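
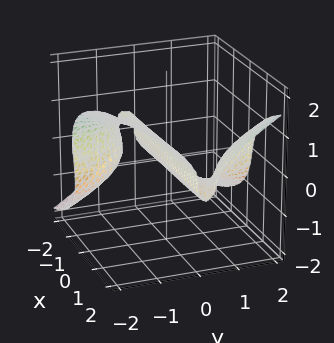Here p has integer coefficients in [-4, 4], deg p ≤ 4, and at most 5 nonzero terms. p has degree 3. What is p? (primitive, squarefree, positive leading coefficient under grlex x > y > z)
2*x*y^2 - 3*z^3 - y*z - 2*y

1. Degree: a generic line meets the surface in up to 3 points, so deg p = 3.
2. Against the integer gridlines: every point of the x-axis in the box is on the surface; it crosses the z-axis at the gridline z = 0; it meets the y-axis at y = 0 (among the integer gridlines).
3. Together with the visible shape, these determine p as stated.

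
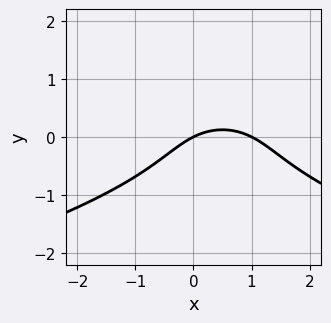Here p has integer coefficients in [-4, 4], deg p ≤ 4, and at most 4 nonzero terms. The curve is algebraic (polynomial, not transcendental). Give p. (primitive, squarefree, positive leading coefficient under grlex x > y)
The degree is 3 — the shape is more complex than any degree-2 curve.
From the visible intercepts: it meets the y-axis at y = 0 (among the integer gridlines); among the integer gridlines, it crosses the x-axis at x ∈ {0, 1}.
These observations pin down the coefficients.

2*y^3 + x^2 - x + 2*y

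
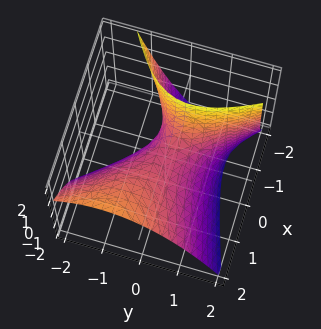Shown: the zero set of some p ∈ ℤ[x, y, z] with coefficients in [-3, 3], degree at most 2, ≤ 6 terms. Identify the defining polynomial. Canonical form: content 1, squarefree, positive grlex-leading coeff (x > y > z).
First, the degree is 2 — no degree-1 surface has this shape.
Next, reading off the gridlines: it meets the z-axis at z = 0 (among the integer gridlines); it crosses the y-axis at the gridline y = 0.
Finally, fitting integer coefficients to these (and the overall shape) gives p.

x^2 - 2*x*y - 2*x*z - 2*y^2 - 2*z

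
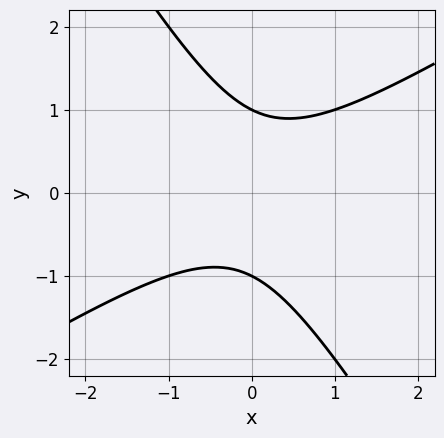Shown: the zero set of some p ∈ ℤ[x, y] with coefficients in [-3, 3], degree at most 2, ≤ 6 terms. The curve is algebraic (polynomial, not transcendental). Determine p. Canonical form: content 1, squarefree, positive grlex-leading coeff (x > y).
First, deg p = 2. The shape is more complex than any degree-1 curve.
Next, from the axis intercepts and sections: among the integer gridlines, it crosses the y-axis at y ∈ {-1, 1}; it misses every integer gridline on the x-axis.
Finally, solving for integer coefficients yields p as stated.

x^2 - x*y - y^2 + 1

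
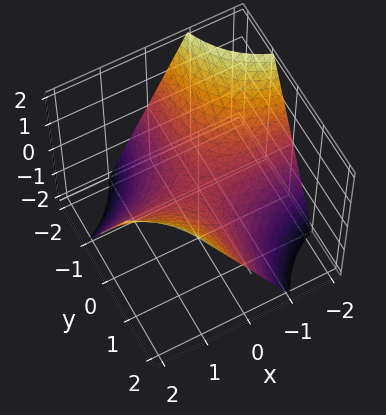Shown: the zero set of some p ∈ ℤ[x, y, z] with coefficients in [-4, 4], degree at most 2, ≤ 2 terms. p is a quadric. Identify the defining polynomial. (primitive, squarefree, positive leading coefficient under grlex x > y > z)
x*y - z

First, degree: a saddle surface; a quadric, so deg p = 2.
Then, from the axis intercepts and sections: every point of the x-axis in the box is on the surface; it meets the z-axis at z = 0 (among the integer gridlines); the visible y-axis segment lies entirely on the surface.
Finally, putting this together gives p.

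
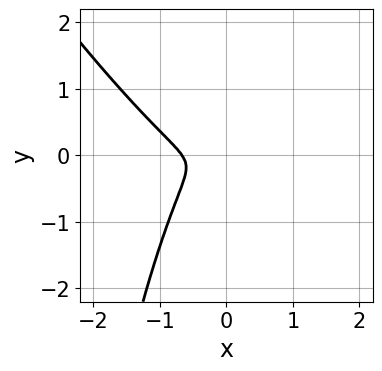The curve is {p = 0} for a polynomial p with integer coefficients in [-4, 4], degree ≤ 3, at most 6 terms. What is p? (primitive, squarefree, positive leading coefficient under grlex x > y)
deg p = 3. A generic line meets the curve in up to 3 points.
Matching integer coefficients to the picture gives p.

3*x^3 + 2*x^2*y + 2*x^2 + 2*y^2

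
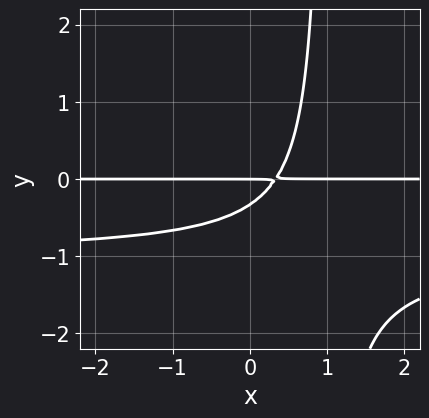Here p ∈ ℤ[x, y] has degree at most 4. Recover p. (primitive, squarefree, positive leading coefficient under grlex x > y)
3*x*y^2 + 3*x*y - 3*y^2 - y

1. The degree is 3 — the shape is more complex than any degree-2 curve.
2. Against the integer gridlines: every point of the x-axis in the box is on the curve; one y-axis crossing is at y = 0.
3. Matching integer coefficients to the picture gives p.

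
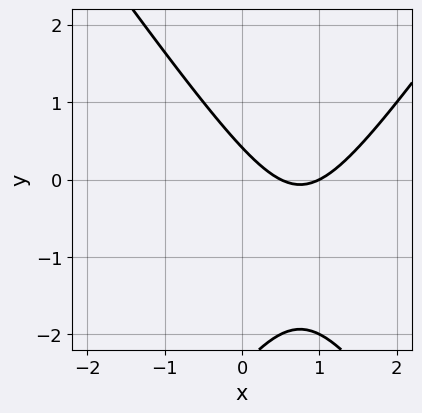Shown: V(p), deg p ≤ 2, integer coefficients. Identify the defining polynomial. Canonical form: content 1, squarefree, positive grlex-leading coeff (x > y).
2*x^2 - y^2 - 3*x - 2*y + 1

Degree: the shape is more complex than any degree-1 curve, so deg p = 2.
From the visible intercepts: it crosses the x-axis at the gridline x = 1.
Putting this together gives p.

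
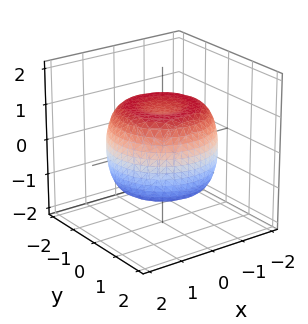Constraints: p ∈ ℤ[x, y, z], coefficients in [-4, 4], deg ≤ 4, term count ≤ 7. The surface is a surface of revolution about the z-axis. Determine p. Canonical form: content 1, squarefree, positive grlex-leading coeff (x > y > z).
1. Degree: a generic line meets the surface in up to 4 points, so deg p = 4.
2. Symmetry: the z-axis is an axis of rotation, so x and y enter only as x² + y².
3. Reading off the gridlines: a circular section at z = 1 has radius between 1 and 2; the z-axis gridline crossings are at z ∈ {-1, 1}.
4. Putting this together gives p.

2*x^4 + 4*x^2*y^2 + 2*y^4 - 3*x^2 - 3*y^2 + 3*z^2 - 3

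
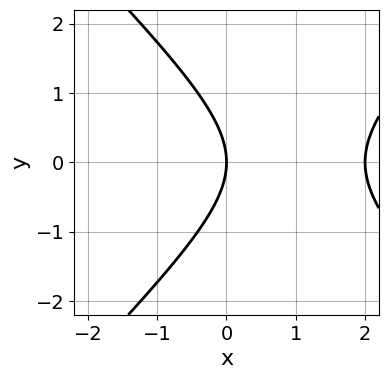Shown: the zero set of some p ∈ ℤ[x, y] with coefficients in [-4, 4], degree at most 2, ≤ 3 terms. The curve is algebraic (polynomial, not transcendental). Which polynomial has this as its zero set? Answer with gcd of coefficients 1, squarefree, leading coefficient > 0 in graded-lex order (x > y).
(a) The degree is 2 — the shape is more complex than any degree-1 curve.
(b) Symmetries: mirror symmetry y ↦ −y ⇒ only even powers of y.
(c) Against the integer gridlines: one y-axis crossing is at y = 0; the x-axis gridline crossings are at x ∈ {0, 2}.
(d) The integer polynomial consistent with all of this is the stated p.

x^2 - y^2 - 2*x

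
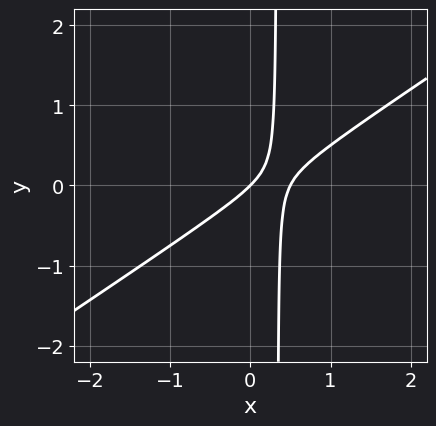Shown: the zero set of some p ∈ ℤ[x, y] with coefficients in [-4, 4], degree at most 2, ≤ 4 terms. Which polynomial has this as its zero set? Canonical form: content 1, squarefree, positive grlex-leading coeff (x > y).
1. Degree: a generic line meets the curve in up to 2 points, so deg p = 2.
2. Against the integer gridlines: it crosses the x-axis at the gridline x = 0; it meets the y-axis at y = 0 (among the integer gridlines).
3. These observations pin down the coefficients.

2*x^2 - 3*x*y - x + y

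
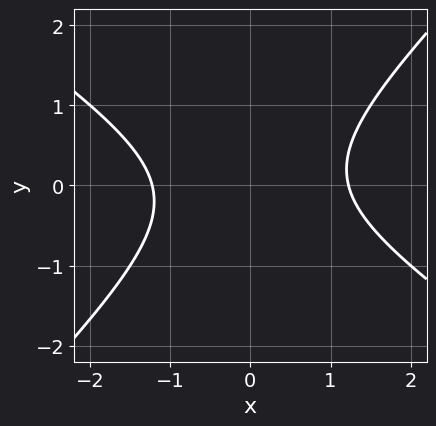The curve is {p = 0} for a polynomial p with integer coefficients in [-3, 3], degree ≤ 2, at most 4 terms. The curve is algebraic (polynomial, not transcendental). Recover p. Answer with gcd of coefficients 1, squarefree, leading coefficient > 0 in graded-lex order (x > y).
2*x^2 + x*y - 3*y^2 - 3

First, deg p = 2. No degree-1 curve has this shape.
Next, reading off the gridlines: it misses every integer gridline on the y-axis.
Finally, matching integer coefficients to the picture gives p.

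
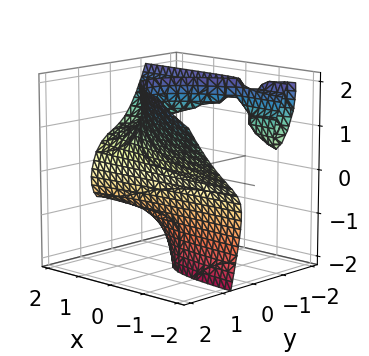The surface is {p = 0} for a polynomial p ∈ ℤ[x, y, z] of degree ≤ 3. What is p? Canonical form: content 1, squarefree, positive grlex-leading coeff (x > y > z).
1. The degree is 3 — no degree-2 surface has this shape.
2. Against the integer gridlines: no x-intercept at any integer in the box; the surface avoids every integer z-axis point in the box.
3. The integer polynomial consistent with all of this is the stated p.

2*x*y*z + x*z^2 + 3*y^3 - 2*y*z - 1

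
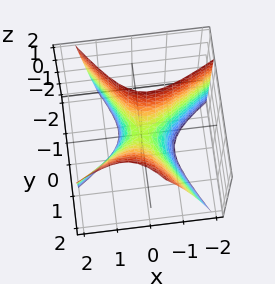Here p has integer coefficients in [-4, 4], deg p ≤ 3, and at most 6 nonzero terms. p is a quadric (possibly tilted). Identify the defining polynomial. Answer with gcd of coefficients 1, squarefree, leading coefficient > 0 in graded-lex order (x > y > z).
First, the degree is 2 — a generic line meets the surface in up to 2 points.
Next, from the visible intercepts: it meets the y-axis at y = 0 (among the integer gridlines); one z-axis crossing is at z = 0; it crosses the x-axis at the gridline x = 0.
Finally, the integer polynomial consistent with all of this is the stated p.

2*x^2 - 2*x*y - 2*y^2 + y*z + z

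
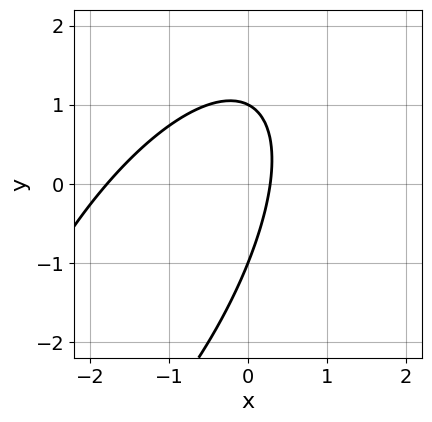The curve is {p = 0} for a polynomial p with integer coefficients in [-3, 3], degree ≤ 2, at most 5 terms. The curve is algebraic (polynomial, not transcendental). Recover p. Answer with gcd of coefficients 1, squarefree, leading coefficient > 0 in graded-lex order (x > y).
Degree: no degree-1 curve has this shape, so deg p = 2.
Checking where it meets the axes: among the integer gridlines, it crosses the y-axis at y ∈ {-1, 1}.
Solving for integer coefficients yields p as stated.

2*x^2 - 2*x*y + y^2 + 3*x - 1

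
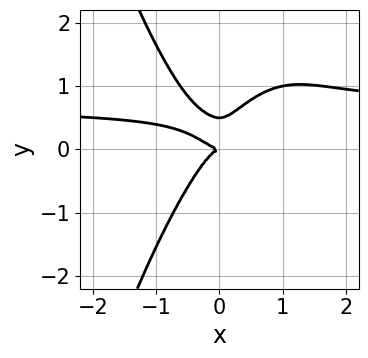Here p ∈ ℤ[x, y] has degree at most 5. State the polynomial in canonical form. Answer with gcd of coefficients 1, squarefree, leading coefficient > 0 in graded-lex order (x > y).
3*x^3*y - 2*x^3 - 2*x^2*y + 2*y^3 - y^2

First, deg p = 4. The shape is more complex than any degree-3 curve.
Then, checking where it meets the axes: it meets the x-axis at x = 0 (among the integer gridlines); it crosses the y-axis at the gridline y = 0.
Finally, solving for integer coefficients yields p as stated.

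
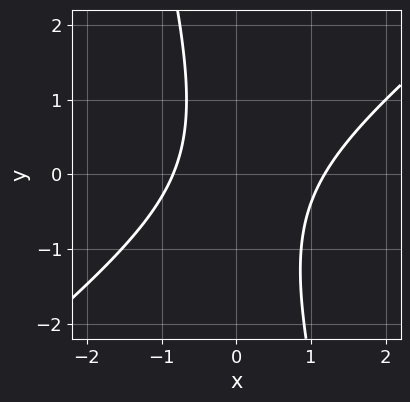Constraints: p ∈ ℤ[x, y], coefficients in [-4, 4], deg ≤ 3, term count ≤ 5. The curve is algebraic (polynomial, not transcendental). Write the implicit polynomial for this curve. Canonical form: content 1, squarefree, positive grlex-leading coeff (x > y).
3*x^2 - 3*x*y - y^2 - x - 3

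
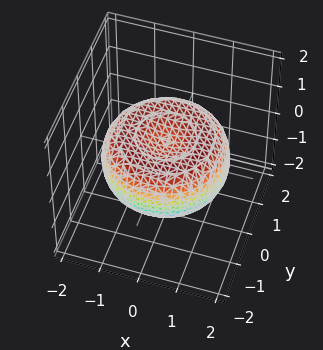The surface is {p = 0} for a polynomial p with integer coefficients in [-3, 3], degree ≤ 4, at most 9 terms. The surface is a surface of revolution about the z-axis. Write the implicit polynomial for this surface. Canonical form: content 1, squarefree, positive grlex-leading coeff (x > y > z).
x^4 + 2*x^2*y^2 + y^4 - 2*x^2 - 2*y^2 + 3*z^2 - 1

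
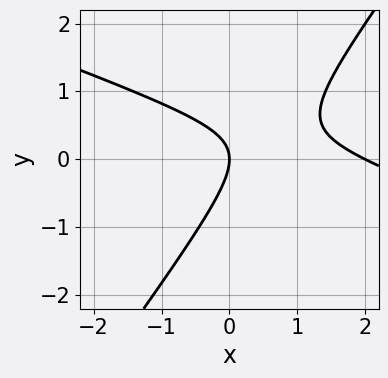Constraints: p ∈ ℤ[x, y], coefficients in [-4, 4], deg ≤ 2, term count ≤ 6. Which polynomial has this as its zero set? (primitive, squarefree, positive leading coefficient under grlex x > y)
1. The degree is 2 — no degree-1 curve has this shape.
2. Observable constraints: the x-axis gridline crossings are at x ∈ {0, 2}; it meets the y-axis at y = 0 (among the integer gridlines).
3. Solving for integer coefficients yields p as stated.

x^2 + 2*x*y - 2*y^2 - 2*x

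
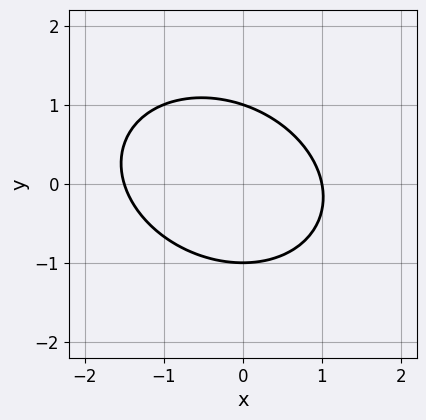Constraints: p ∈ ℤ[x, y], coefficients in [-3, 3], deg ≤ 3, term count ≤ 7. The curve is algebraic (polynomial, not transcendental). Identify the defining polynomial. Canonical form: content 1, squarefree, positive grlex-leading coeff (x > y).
2*x^2 + x*y + 3*y^2 + x - 3

The degree is 2 — a generic line meets the curve in up to 2 points.
Observable constraints: among the integer gridlines, it crosses the y-axis at y ∈ {-1, 1}; it crosses the x-axis at the gridline x = 1.
These observations pin down the coefficients.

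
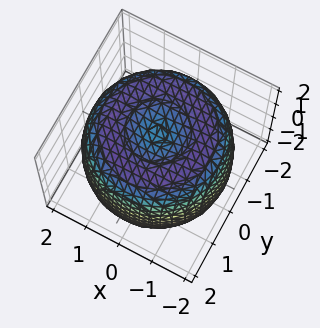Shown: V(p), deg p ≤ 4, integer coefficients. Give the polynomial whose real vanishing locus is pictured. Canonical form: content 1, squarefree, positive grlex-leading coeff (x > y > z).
x^4 + 2*x^2*y^2 + y^4 - 3*x^2 - 3*y^2 + 2*z^2 - 3

The degree is 4 — the shape is more complex than any degree-3 surface.
Symmetries: every cross-section ⟂ z is a circle, so x, y appear only via x² + y².
From the visible intercepts: a circular section at z = -1 has radius between 1 and 2.
These observations pin down the coefficients.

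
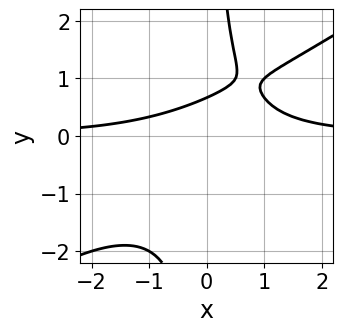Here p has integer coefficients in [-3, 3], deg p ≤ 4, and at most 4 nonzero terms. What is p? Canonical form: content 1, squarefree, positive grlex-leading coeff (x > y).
2*x^2*y - 3*x*y^2 + 3*y - 2

1. deg p = 3. No degree-2 curve has this shape.
2. Reading off the gridlines: no x-intercept at any integer in the box.
3. Putting this together gives p.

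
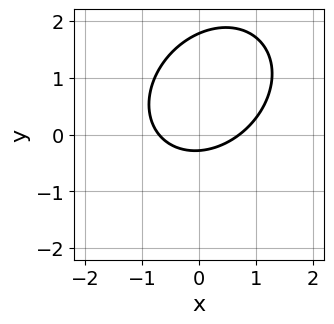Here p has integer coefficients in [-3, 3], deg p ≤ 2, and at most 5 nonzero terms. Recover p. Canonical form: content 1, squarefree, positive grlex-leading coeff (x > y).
(a) The degree is 2 — a generic line meets the curve in up to 2 points.
(b) The integer polynomial consistent with all of this is the stated p.

2*x^2 - x*y + 2*y^2 - 3*y - 1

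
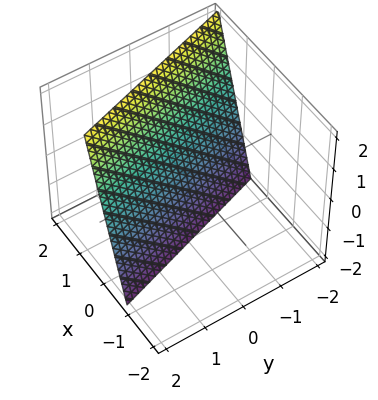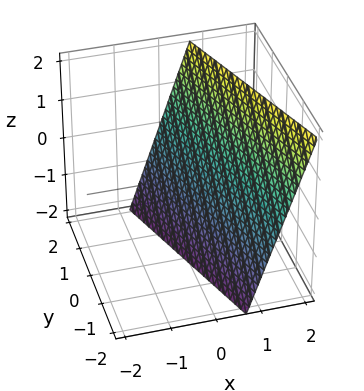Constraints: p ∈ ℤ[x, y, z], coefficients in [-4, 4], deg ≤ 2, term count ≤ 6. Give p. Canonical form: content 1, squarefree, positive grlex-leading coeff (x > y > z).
3*x + y - z - 2

Degree: the surface is flat (a plane), so deg p = 1.
Against the integer gridlines: it meets the y-axis at y = 2 (among the integer gridlines); one z-axis crossing is at z = -2.
Matching integer coefficients to the picture gives p.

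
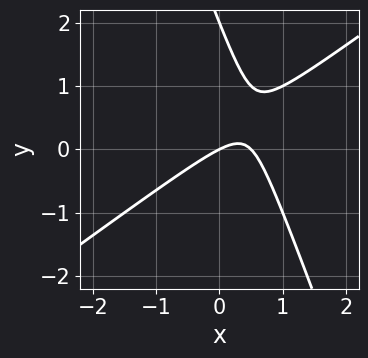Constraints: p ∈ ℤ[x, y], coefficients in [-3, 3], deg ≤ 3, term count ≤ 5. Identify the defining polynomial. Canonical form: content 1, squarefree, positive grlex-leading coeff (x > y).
2*x^2 - 2*x*y - y^2 - x + 2*y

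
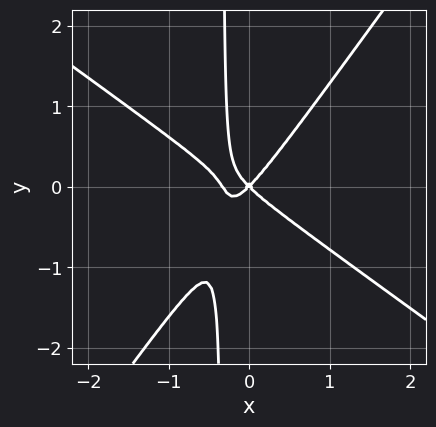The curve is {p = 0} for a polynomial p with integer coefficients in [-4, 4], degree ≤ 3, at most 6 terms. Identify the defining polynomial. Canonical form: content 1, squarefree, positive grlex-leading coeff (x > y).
3*x^3 + 2*x^2*y - 3*x*y^2 + x^2 - y^2

The degree is 3 — no degree-2 curve has this shape.
From the axis intercepts and sections: it meets the x-axis at x = 0 (among the integer gridlines); it crosses the y-axis at the gridline y = 0.
Solving for integer coefficients yields p as stated.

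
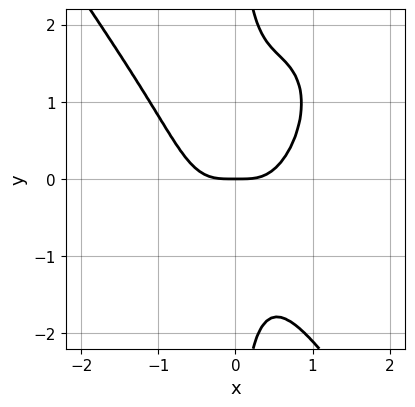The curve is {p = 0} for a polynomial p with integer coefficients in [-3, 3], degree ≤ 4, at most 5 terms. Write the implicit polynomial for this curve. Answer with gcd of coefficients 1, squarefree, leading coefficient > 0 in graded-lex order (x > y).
3*x^4 + x*y^3 - 2*x^2*y - y

First, the degree is 4 — a generic line meets the curve in up to 4 points.
Then, against the integer gridlines: it crosses the y-axis at the gridline y = 0; it meets the x-axis at x = 0 (among the integer gridlines).
Finally, these observations pin down the coefficients.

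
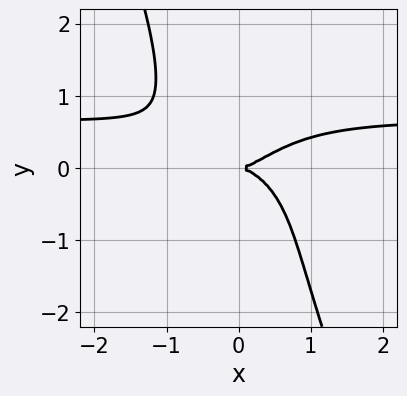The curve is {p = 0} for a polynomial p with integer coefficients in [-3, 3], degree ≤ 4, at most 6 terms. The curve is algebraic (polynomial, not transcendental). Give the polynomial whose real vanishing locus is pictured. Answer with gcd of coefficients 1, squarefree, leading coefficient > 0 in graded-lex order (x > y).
Degree: a generic line meets the curve in up to 4 points, so deg p = 4.
Observable constraints: it meets the y-axis at y = 0 (among the integer gridlines); it crosses the x-axis at the gridline x = 0.
Matching integer coefficients to the picture gives p.

3*x^3*y + 2*x*y^3 + y^4 - 2*x^3 + 3*y^2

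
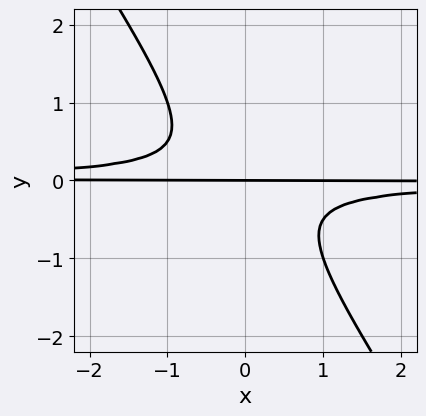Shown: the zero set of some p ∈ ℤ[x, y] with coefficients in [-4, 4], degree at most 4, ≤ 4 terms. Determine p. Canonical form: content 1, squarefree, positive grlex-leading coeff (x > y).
(a) Degree: the shape is more complex than any degree-2 curve, so deg p = 3.
(b) From the visible intercepts: it meets the y-axis at y = 0 (among the integer gridlines); every point of the x-axis in the box is on the curve.
(c) Matching integer coefficients to the picture gives p.

3*x*y^2 + 2*y^3 + y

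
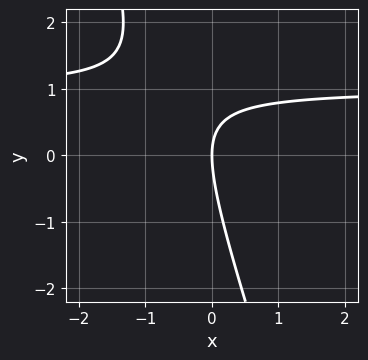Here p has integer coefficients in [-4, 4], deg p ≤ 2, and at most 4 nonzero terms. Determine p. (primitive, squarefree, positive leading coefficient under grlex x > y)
1. The degree is 2 — a generic line meets the curve in up to 2 points.
2. Against the integer gridlines: one y-axis crossing is at y = 0; one x-axis crossing is at x = 0.
3. These observations pin down the coefficients.

3*x*y + y^2 - 3*x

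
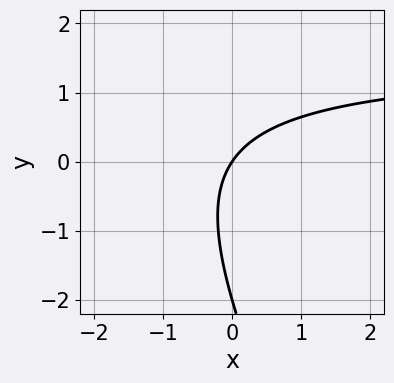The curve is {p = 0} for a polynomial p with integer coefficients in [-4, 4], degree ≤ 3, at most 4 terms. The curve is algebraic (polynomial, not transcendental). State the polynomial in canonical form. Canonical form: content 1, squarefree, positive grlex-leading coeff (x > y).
2*x*y + y^2 - 3*x + 2*y

1. deg p = 2. The shape is more complex than any degree-1 curve.
2. From the visible intercepts: it crosses the x-axis at the gridline x = 0; among the integer gridlines, it crosses the y-axis at y ∈ {-2, 0}.
3. Matching integer coefficients to the picture gives p.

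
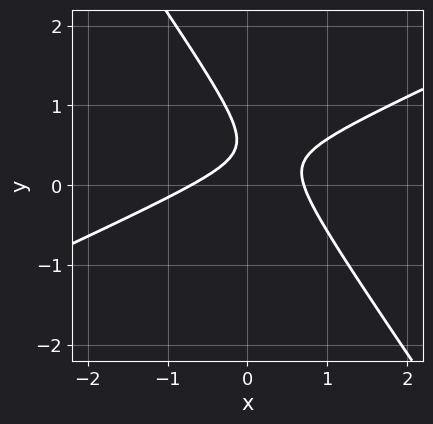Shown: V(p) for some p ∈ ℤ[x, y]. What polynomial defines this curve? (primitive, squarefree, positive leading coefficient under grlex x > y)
2*x^2 - 3*x*y - 3*y^2 + 3*y - 1

1. The degree is 2 — the shape is more complex than any degree-1 curve.
2. Against the integer gridlines: no y-intercept at any integer in the box.
3. Matching integer coefficients to the picture gives p.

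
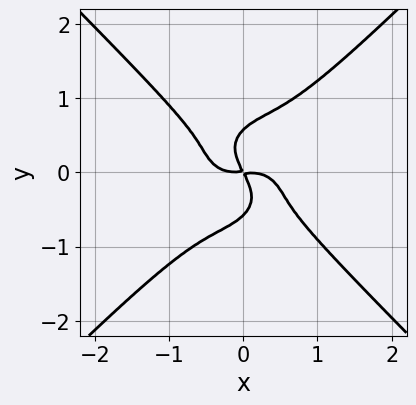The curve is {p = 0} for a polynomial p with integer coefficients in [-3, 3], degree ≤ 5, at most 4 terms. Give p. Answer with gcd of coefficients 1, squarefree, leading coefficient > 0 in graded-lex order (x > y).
3*x^4 - 3*y^4 + 2*x*y + y^2

First, degree: no degree-3 curve has this shape, so deg p = 4.
Finally, putting this together gives p.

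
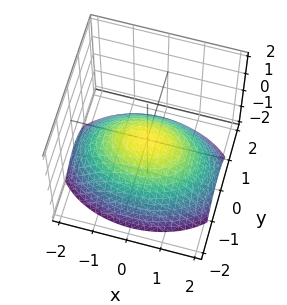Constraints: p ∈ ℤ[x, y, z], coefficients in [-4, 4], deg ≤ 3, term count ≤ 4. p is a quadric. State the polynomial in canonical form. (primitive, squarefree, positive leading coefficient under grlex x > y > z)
x^2 + 2*y^2 + 3*z

First, deg p = 2. A single bowl opening along one axis; a quadric.
Next, symmetries: mirror symmetry y ↦ −y ⇒ only even powers of y; mirror symmetry x ↦ −x ⇒ only even powers of x.
Then, against the integer gridlines: one x-axis crossing is at x = 0; it meets the y-axis at y = 0 (among the integer gridlines); it crosses the z-axis at the gridline z = 0.
Finally, assembling these constraints gives the stated polynomial.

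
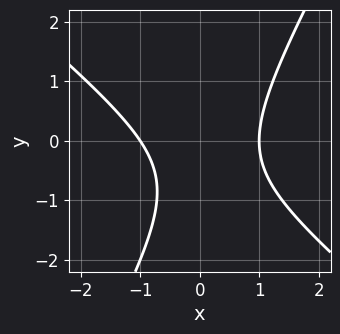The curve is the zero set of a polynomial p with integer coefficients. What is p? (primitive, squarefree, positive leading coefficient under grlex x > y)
deg p = 2.
Observable constraints: no y-intercept at any integer in the box; the x-axis gridline crossings are at x ∈ {-1, 1}.
Fitting integer coefficients to these (and the overall shape) gives p.

3*x^2 + 2*x*y - 2*y^2 - 2*y - 3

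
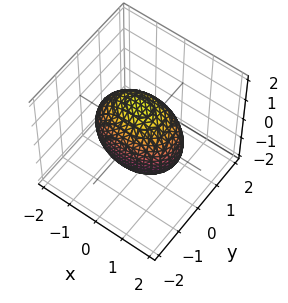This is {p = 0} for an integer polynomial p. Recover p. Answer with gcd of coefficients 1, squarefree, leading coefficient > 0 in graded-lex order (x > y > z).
x^2 + 2*y^2 + z^2 - 2

(a) The degree is 2 — bounded and convex; a quadric.
(b) Symmetries: it's symmetric under y → −y, forcing even powers of y; it's symmetric under x → −x, forcing even powers of x; it's symmetric under z → −z, forcing even powers of z.
(c) Observable constraints: among the integer gridlines, it crosses the y-axis at y ∈ {-1, 1}.
(d) The integer polynomial consistent with all of this is the stated p.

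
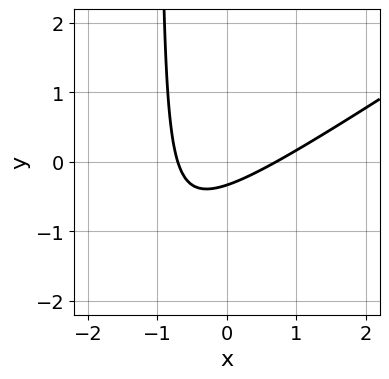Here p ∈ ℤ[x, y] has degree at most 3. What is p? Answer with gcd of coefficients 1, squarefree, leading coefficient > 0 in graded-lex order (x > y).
2*x^2 - 3*x*y - 3*y - 1

1. The degree is 2 — the shape is more complex than any degree-1 curve.
2. Matching integer coefficients to the picture gives p.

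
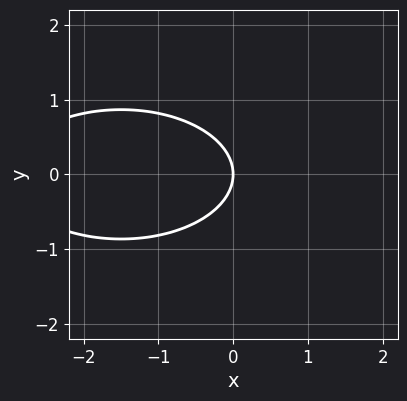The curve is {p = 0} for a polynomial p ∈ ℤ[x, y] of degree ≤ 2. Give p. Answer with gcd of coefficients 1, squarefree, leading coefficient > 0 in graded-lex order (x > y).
x^2 + 3*y^2 + 3*x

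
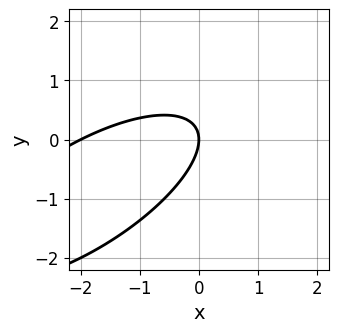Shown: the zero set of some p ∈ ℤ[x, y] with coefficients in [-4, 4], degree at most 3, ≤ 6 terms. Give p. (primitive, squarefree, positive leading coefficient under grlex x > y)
x^2 - 2*x*y + 2*y^2 + 2*x

First, deg p = 2. No degree-1 curve has this shape.
Next, reading off the gridlines: it crosses the y-axis at the gridline y = 0; among the integer gridlines, it crosses the x-axis at x ∈ {-2, 0}.
Finally, the integer polynomial consistent with all of this is the stated p.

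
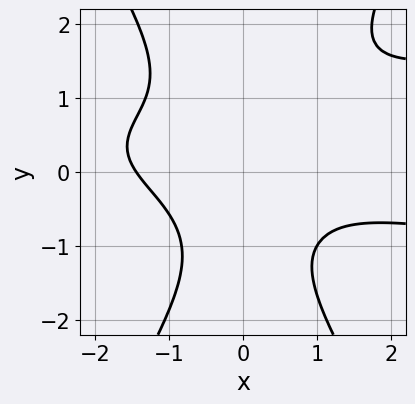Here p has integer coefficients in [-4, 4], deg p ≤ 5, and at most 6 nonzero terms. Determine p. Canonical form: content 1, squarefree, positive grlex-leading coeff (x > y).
(a) deg p = 4. The shape is more complex than any degree-3 curve.
(b) Reading off the gridlines: no y-intercept at any integer in the box.
(c) Putting this together gives p.

3*x^2*y^2 - y^4 - x^3 - 2*x^2*y - 3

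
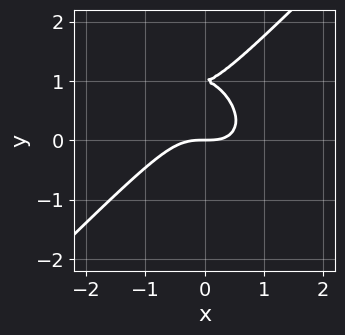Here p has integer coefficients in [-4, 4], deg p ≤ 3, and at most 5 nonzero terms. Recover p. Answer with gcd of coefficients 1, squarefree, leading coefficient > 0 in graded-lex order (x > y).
x^3 - y^3 + 2*y^2 - y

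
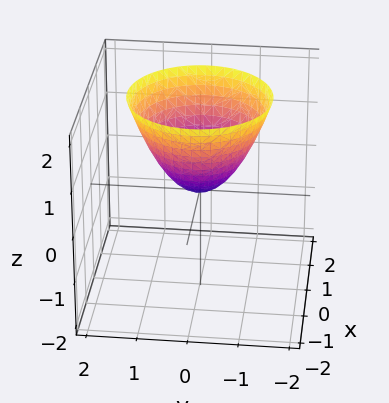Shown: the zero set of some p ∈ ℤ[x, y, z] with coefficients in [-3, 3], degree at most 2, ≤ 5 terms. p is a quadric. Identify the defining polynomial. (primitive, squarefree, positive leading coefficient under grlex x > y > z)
1. The degree is 2 — a single bowl opening along one axis; a quadric.
2. Symmetry: the z-axis is an axis of rotation, so x and y enter only as x² + y².
3. From the visible intercepts: a circular section at z = 1 has radius exactly 1; it meets the z-axis at z = 0 (among the integer gridlines).
4. Assembling these constraints gives the stated polynomial.

x^2 + y^2 - z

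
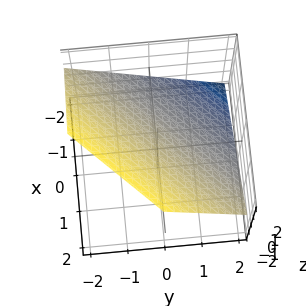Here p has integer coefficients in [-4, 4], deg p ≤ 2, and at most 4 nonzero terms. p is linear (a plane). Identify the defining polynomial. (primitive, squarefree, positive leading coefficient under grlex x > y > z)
First, deg p = 1. Every cross-section is a straight line — this is a plane.
Then, from the visible intercepts: it crosses the y-axis at the gridline y = 1; one x-axis crossing is at x = -1.
Finally, together with the visible shape, these determine p as stated.

2*x - 2*y - 3*z + 2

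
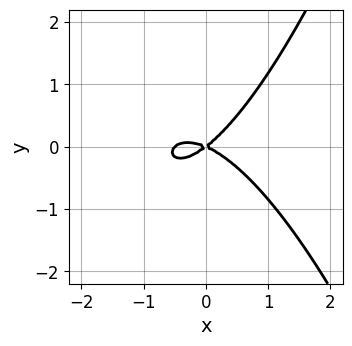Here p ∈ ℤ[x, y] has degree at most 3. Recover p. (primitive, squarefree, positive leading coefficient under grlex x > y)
2*x^3 + x^2 + x*y - 3*y^2

(a) deg p = 3. No degree-2 curve has this shape.
(b) From the axis intercepts and sections: it meets the x-axis at x = 0 (among the integer gridlines); one y-axis crossing is at y = 0.
(c) Assembling these constraints gives the stated polynomial.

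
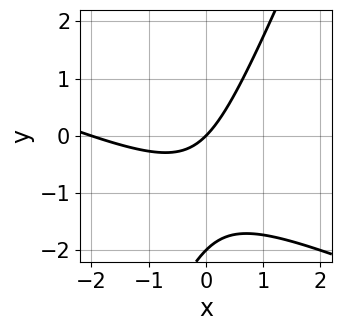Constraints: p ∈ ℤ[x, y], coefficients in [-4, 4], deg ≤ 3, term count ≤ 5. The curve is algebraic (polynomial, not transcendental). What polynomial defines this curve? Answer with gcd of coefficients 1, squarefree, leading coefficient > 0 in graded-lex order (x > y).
x^2 + 2*x*y - y^2 + 2*x - 2*y

deg p = 2. The shape is more complex than any degree-1 curve.
Checking where it meets the axes: among the integer gridlines, it crosses the y-axis at y ∈ {-2, 0}; among the integer gridlines, it crosses the x-axis at x ∈ {-2, 0}.
Together with the visible shape, these determine p as stated.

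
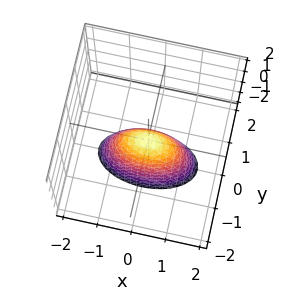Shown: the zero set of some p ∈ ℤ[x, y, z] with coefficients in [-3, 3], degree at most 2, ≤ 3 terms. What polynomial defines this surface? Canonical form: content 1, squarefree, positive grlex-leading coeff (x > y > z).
x^2 + 3*y^2 + z

(a) Degree: a paraboloid; a quadric, so deg p = 2.
(b) Symmetries: mirror symmetry x ↦ −x ⇒ only even powers of x; the y ↦ −y reflection is a symmetry, so y appears only in even powers.
(c) Observable constraints: one z-axis crossing is at z = 0; one y-axis crossing is at y = 0.
(d) Assembling these constraints gives the stated polynomial.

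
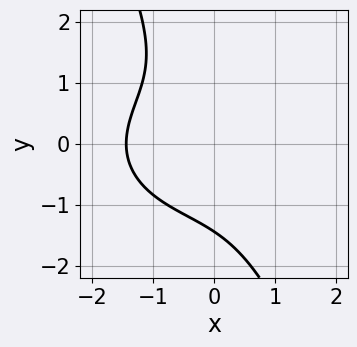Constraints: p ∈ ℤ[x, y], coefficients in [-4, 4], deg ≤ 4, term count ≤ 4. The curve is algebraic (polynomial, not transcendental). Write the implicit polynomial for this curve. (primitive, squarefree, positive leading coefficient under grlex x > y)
x^3 + 2*x*y^2 + y^3 + 3

The degree is 3 — the shape is more complex than any degree-2 curve.
Solving for integer coefficients yields p as stated.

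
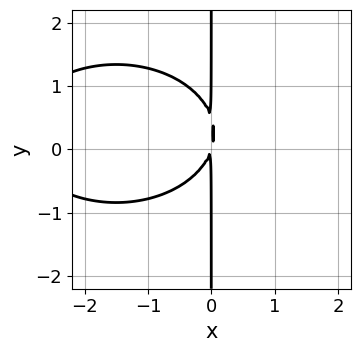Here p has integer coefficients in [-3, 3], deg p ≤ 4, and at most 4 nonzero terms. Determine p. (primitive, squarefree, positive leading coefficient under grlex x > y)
x^3 + 2*x*y^2 + 3*x^2 - x*y

1. The degree is 3 — the shape is more complex than any degree-2 curve.
2. Against the integer gridlines: every point of the y-axis in the box is on the curve.
3. Together with the visible shape, these determine p as stated.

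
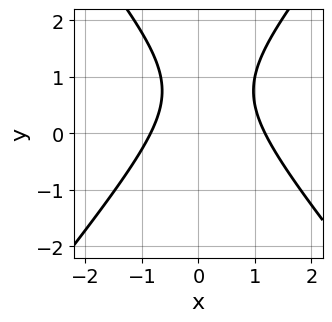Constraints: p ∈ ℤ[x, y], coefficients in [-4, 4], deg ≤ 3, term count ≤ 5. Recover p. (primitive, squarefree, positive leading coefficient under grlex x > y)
Degree: no degree-1 curve has this shape, so deg p = 2.
Reading off the gridlines: it misses every integer gridline on the y-axis.
Solving for integer coefficients yields p as stated.

3*x^2 - 2*y^2 - x + 3*y - 3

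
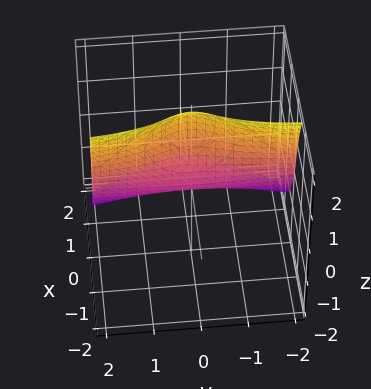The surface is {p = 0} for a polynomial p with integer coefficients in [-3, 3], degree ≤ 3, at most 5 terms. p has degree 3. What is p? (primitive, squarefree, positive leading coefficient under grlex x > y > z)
3*x*y^2 + y^2*z + z^3 - 2*z^2 + 3*x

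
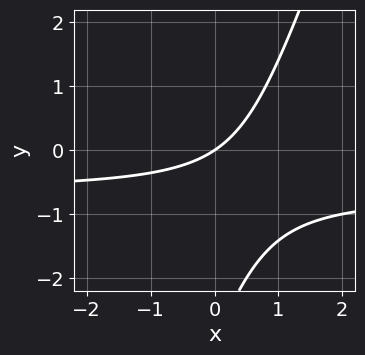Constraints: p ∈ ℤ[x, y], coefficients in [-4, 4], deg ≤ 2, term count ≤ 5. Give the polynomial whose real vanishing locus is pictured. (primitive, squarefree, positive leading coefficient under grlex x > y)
1. The degree is 2 — no degree-1 curve has this shape.
2. Reading off the gridlines: it crosses the x-axis at the gridline x = 0; one y-axis crossing is at y = 0.
3. Together with the visible shape, these determine p as stated.

3*x*y - y^2 + 2*x - 3*y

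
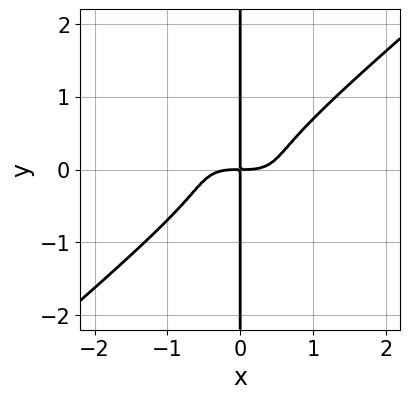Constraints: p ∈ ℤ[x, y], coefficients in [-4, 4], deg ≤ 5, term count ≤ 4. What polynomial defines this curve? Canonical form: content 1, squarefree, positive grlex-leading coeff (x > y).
1. Degree: a generic line meets the curve in up to 4 points, so deg p = 4.
2. From the axis intercepts and sections: every point of the y-axis in the box is on the curve.
3. Together with the visible shape, these determine p as stated.

x^4 + x^3*y - 3*x*y^3 - x*y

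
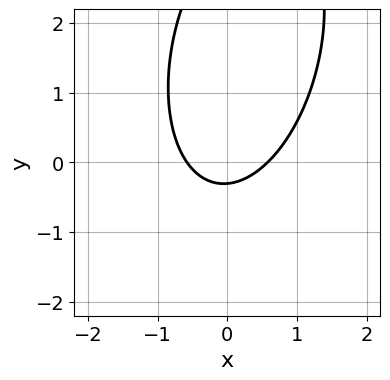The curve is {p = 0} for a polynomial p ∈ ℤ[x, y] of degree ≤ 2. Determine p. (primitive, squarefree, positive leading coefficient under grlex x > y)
3*x^2 - x*y + y^2 - 3*y - 1

1. Degree: the shape is more complex than any degree-1 curve, so deg p = 2.
2. The integer polynomial consistent with all of this is the stated p.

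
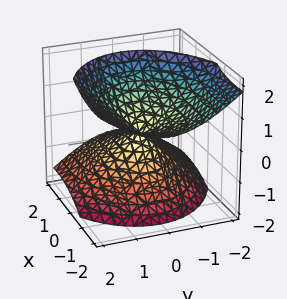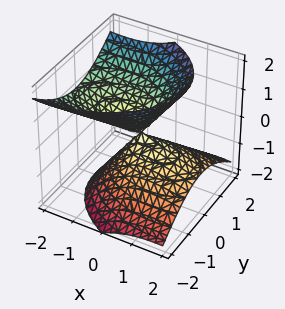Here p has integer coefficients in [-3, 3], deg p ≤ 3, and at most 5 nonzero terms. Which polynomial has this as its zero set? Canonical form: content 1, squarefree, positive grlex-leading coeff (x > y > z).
1. The picture has 2 separate pieces. Treating them together as one polynomial.
2. The degree is 2 — the shape is more complex than any degree-1 surface.
3. Against the integer gridlines: it crosses the x-axis at the gridline x = 0; it crosses the y-axis at the gridline y = 0.
4. Solving for integer coefficients yields p as stated.

x^2 + 2*x*z + 2*y^2 - 2*z^2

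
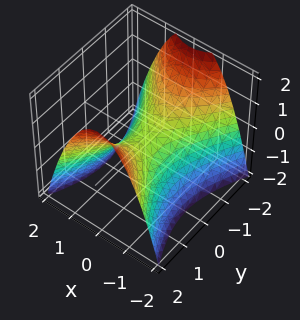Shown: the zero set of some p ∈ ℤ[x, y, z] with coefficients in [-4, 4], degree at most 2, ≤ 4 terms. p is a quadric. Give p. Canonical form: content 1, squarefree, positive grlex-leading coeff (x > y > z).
(a) deg p = 2. A hyperbolic paraboloid; a quadric.
(b) Symmetries: it's symmetric under x → −x, forcing even powers of x; the y ↦ −y reflection is a symmetry, so y appears only in even powers.
(c) Reading off the gridlines: it meets the x-axis at x = 0 (among the integer gridlines); it crosses the z-axis at the gridline z = 0; it meets the y-axis at y = 0 (among the integer gridlines).
(d) Fitting integer coefficients to these (and the overall shape) gives p.

2*x^2 - y^2 + 2*z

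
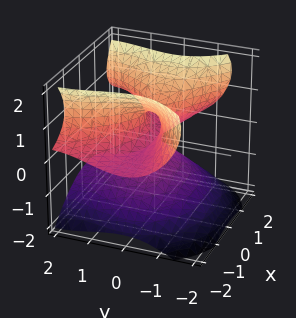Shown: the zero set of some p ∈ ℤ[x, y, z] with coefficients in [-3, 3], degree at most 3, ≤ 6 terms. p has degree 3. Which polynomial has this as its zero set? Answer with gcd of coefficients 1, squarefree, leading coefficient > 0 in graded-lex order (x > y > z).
2*x^2*z + y^3 - 2*z^3 - 3*y^2 + 2*z^2

First, deg p = 3.
Then, reading off the gridlines: the visible x-axis segment lies entirely on the surface; it meets the y-axis at y = 0 (among the integer gridlines); the z-axis gridline crossings are at z ∈ {0, 1}.
Finally, fitting integer coefficients to these (and the overall shape) gives p.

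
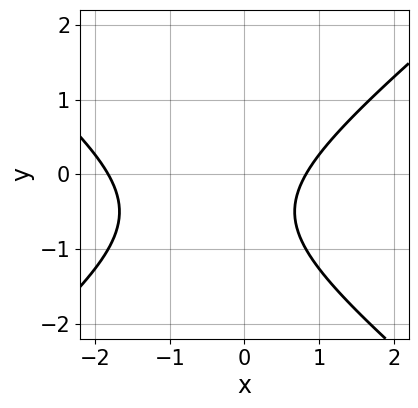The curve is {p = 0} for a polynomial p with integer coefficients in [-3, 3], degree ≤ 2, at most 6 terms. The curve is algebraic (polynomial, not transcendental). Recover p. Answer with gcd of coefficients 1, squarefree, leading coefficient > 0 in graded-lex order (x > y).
1. deg p = 2. The shape is more complex than any degree-1 curve.
2. Reading off the gridlines: no y-intercept at any integer in the box.
3. Together with the visible shape, these determine p as stated.

2*x^2 - 3*y^2 + 2*x - 3*y - 3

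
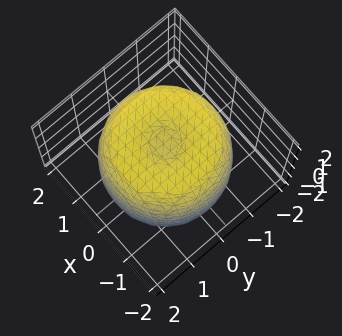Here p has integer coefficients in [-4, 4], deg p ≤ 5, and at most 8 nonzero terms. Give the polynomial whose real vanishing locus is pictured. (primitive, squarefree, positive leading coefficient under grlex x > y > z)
(a) deg p = 4. No degree-3 surface has this shape.
(b) Symmetry: every cross-section ⟂ z is a circle, so x, y appear only via x² + y².
(c) From the axis intercepts and sections: a circular section at z = -1 has radius between 1 and 2.
(d) The integer polynomial consistent with all of this is the stated p.

x^4 + 2*x^2*y^2 + y^4 - 2*x^2 - 2*y^2 + z^2 - 2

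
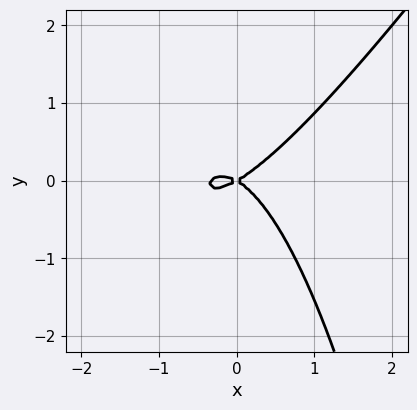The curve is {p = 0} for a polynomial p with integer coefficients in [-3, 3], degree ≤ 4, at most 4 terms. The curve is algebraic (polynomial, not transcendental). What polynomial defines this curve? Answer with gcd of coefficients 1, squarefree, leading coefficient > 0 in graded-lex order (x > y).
First, the degree is 3 — no degree-2 curve has this shape.
Then, reading off the gridlines: it meets the x-axis at x = 0 (among the integer gridlines); it crosses the y-axis at the gridline y = 0.
Finally, fitting integer coefficients to these (and the overall shape) gives p.

3*x^3 - 2*x^2*y + x^2 - 3*y^2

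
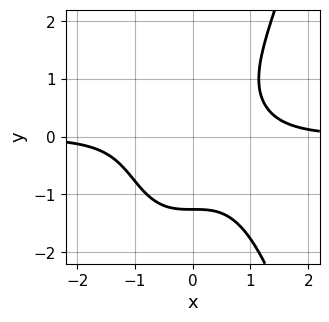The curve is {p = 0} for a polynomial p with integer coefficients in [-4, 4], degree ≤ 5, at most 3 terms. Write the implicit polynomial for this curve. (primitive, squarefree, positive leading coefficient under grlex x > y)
2*x^3*y - y^3 - 2

deg p = 4. A generic line meets the curve in up to 4 points.
From the axis intercepts and sections: it misses every integer gridline on the x-axis.
Putting this together gives p.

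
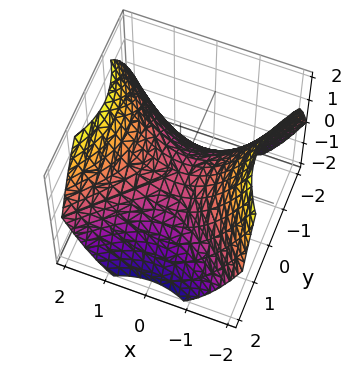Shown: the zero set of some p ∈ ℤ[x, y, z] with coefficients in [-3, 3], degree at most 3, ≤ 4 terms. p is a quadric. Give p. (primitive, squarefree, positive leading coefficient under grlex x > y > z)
(a) The degree is 2 — a saddle surface; a quadric.
(b) Symmetries: mirror symmetry y ↦ −y ⇒ only even powers of y; it's symmetric under x → −x, forcing even powers of x.
(c) From the axis intercepts and sections: it crosses the y-axis at the gridline y = 0; it crosses the x-axis at the gridline x = 0; it crosses the z-axis at the gridline z = 0.
(d) Fitting integer coefficients to these (and the overall shape) gives p.

2*x^2 - 2*y^2 - 3*z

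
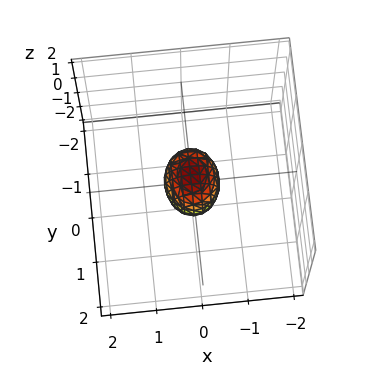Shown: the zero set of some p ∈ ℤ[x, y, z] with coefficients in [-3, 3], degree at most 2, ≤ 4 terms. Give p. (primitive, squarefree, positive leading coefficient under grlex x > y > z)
Degree: bounded and convex; a quadric, so deg p = 2.
Symmetries: the x ↦ −x reflection is a symmetry, so x appears only in even powers; the z ↦ −z reflection is a symmetry, so z appears only in even powers; mirror symmetry y ↦ −y ⇒ only even powers of y.
Assembling these constraints gives the stated polynomial.

3*x^2 + 2*y^2 + 2*z^2 - 1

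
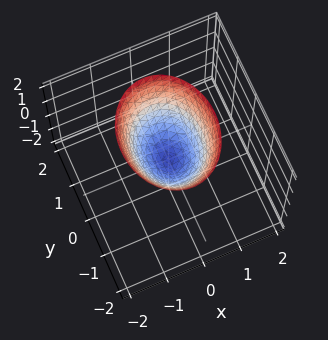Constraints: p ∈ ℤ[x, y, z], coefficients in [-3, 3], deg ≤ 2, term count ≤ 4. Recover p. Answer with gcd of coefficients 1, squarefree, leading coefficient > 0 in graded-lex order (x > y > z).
(a) deg p = 2. A single bowl opening along one axis; a quadric.
(b) Symmetries: the x ↦ −x reflection is a symmetry, so x appears only in even powers; the y ↦ −y reflection is a symmetry, so y appears only in even powers.
(c) Reading off the gridlines: it meets the x-axis at x = 0 (among the integer gridlines); it crosses the z-axis at the gridline z = 0; it meets the y-axis at y = 0 (among the integer gridlines).
(d) The integer polynomial consistent with all of this is the stated p.

3*x^2 + 2*y^2 - 2*z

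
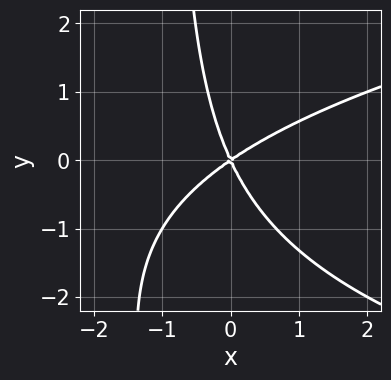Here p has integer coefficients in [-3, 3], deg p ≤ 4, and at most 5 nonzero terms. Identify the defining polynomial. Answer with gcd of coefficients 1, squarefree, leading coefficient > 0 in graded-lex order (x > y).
2*x*y^2 - 3*x^2 + 3*x*y + 2*y^2

(a) Degree: a generic line meets the curve in up to 3 points, so deg p = 3.
(b) Checking where it meets the axes: it crosses the y-axis at the gridline y = 0; it crosses the x-axis at the gridline x = 0.
(c) Putting this together gives p.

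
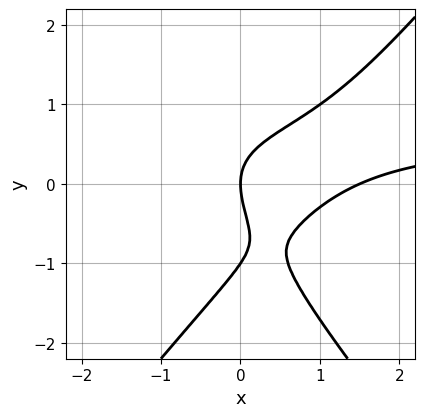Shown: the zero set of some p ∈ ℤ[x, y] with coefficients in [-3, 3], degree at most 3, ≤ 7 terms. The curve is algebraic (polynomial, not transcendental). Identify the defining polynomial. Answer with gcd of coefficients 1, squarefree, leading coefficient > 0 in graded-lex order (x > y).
3*x^2*y - 2*y^3 - 2*x^2 - 2*y^2 + 3*x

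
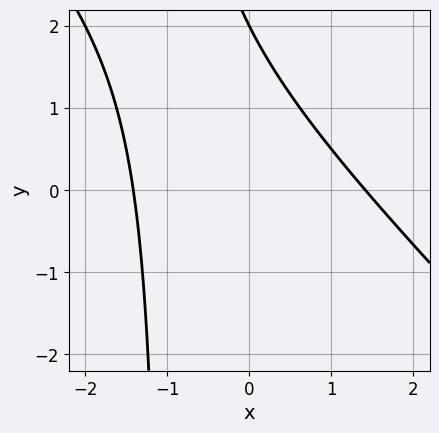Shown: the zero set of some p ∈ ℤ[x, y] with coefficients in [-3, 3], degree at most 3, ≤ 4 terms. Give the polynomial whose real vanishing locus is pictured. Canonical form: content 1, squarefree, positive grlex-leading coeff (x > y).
First, deg p = 2. No degree-1 curve has this shape.
Then, from the axis intercepts and sections: one y-axis crossing is at y = 2.
Finally, solving for integer coefficients yields p as stated.

x^2 + x*y + y - 2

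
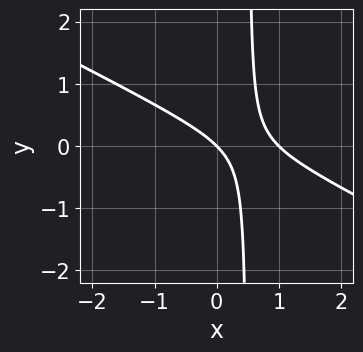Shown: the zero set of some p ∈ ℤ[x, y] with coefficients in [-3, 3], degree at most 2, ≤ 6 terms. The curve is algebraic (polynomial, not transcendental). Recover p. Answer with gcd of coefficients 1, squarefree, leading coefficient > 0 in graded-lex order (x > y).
First, degree: the shape is more complex than any degree-1 curve, so deg p = 2.
Then, from the visible intercepts: it meets the y-axis at y = 0 (among the integer gridlines); the x-axis gridline crossings are at x ∈ {0, 1}.
Finally, solving for integer coefficients yields p as stated.

x^2 + 2*x*y - x - y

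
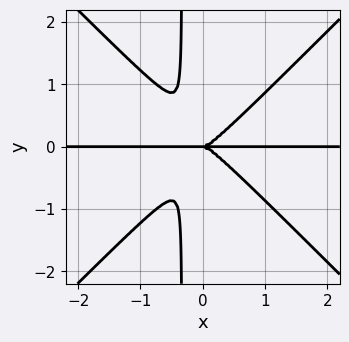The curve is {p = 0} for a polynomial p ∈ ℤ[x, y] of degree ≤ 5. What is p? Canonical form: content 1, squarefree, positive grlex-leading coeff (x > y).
3*x^3*y - 3*x*y^3 - y^3

The degree is 4 — the shape is more complex than any degree-3 curve.
Observable constraints: every point of the x-axis in the box is on the curve; one y-axis crossing is at y = 0.
Matching integer coefficients to the picture gives p.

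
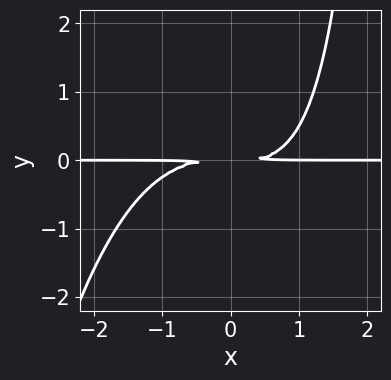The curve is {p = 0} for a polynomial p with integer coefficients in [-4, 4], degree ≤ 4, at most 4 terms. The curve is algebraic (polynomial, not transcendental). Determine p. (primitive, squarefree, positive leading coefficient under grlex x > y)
x^3*y + x*y^2 - 3*y^2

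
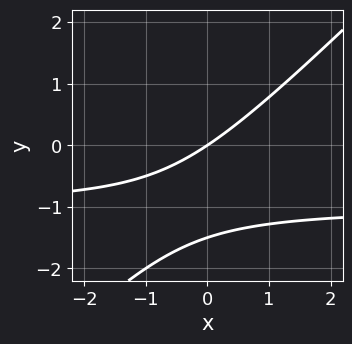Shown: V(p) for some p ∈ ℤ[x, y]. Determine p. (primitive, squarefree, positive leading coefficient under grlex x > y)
(a) The degree is 2 — the shape is more complex than any degree-1 curve.
(b) Observable constraints: one y-axis crossing is at y = 0; it meets the x-axis at x = 0 (among the integer gridlines).
(c) Putting this together gives p.

2*x*y - 2*y^2 + 2*x - 3*y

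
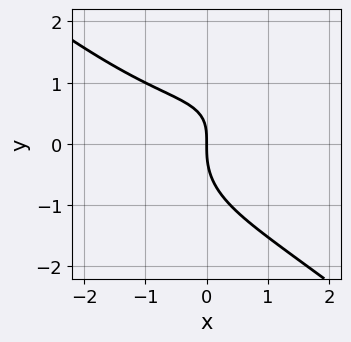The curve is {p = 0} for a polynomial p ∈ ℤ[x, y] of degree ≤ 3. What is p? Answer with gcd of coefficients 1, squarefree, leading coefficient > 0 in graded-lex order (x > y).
x^3 + 2*y^3 - 2*x*y + 3*x

(a) The degree is 3 — a generic line meets the curve in up to 3 points.
(b) Checking where it meets the axes: it crosses the x-axis at the gridline x = 0; it crosses the y-axis at the gridline y = 0.
(c) The integer polynomial consistent with all of this is the stated p.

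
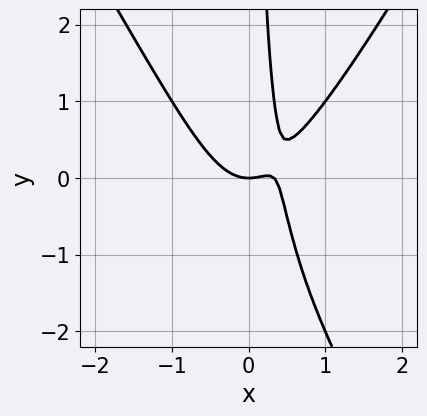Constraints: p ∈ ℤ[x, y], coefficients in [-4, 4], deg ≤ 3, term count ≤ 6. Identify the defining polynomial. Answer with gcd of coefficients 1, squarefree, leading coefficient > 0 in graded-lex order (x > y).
1. The degree is 3 — a generic line meets the curve in up to 3 points.
2. Reading off the gridlines: it crosses the x-axis at the gridline x = 0; it meets the y-axis at y = 0 (among the integer gridlines).
3. Together with the visible shape, these determine p as stated.

3*x^3 - x*y^2 - x^2 - 2*x*y + y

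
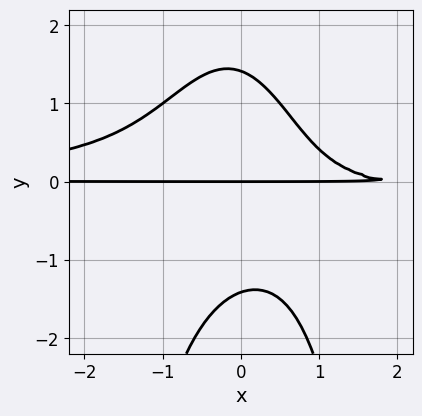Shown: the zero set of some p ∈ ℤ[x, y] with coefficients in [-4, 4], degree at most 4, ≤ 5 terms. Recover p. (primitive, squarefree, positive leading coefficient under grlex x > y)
2*x^2*y^2 + y^3 + x*y - 2*y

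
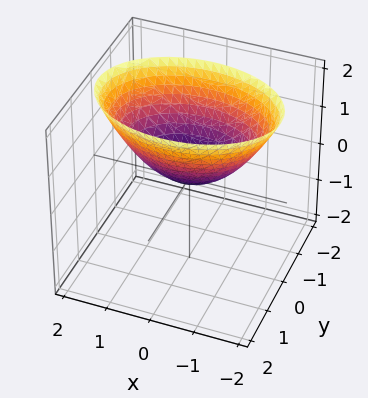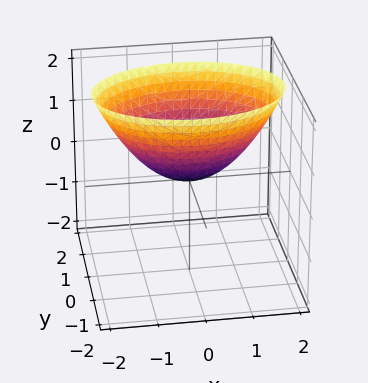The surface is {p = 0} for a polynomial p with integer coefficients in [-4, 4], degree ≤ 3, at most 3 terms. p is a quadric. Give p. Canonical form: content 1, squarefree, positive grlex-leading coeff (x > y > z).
x^2 + 2*y^2 - 2*z

(a) Degree: a single bowl opening along one axis; a quadric, so deg p = 2.
(b) Symmetries: mirror symmetry x ↦ −x ⇒ only even powers of x; it's symmetric under y → −y, forcing even powers of y.
(c) Against the integer gridlines: one x-axis crossing is at x = 0; it meets the z-axis at z = 0 (among the integer gridlines); it crosses the y-axis at the gridline y = 0.
(d) Assembling these constraints gives the stated polynomial.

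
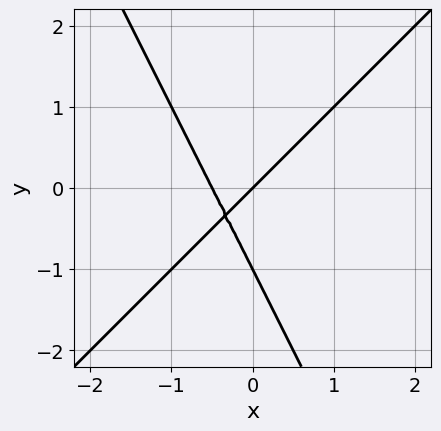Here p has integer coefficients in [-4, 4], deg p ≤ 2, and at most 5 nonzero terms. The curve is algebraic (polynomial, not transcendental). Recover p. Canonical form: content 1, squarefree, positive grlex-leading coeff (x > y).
1. Degree: no degree-1 curve has this shape, so deg p = 2.
2. From the axis intercepts and sections: among the integer gridlines, it crosses the y-axis at y ∈ {-1, 0}; it crosses the x-axis at the gridline x = 0.
3. Together with the visible shape, these determine p as stated.

2*x^2 - x*y - y^2 + x - y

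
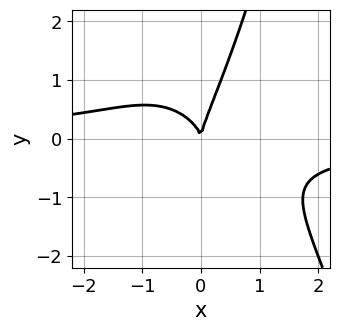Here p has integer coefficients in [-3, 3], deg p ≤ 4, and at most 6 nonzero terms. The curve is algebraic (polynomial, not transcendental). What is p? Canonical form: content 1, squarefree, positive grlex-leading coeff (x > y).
2*x^3*y + 2*x*y^2 - y^3 + 2*x^2

1. The degree is 4 — no degree-3 curve has this shape.
2. Checking where it meets the axes: one x-axis crossing is at x = 0; it crosses the y-axis at the gridline y = 0.
3. The integer polynomial consistent with all of this is the stated p.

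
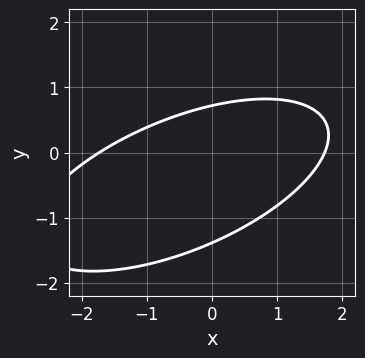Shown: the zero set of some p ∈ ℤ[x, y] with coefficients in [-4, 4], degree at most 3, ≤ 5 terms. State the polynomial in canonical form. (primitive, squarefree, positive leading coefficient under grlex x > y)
(a) deg p = 2.
(b) Matching integer coefficients to the picture gives p.

x^2 - 2*x*y + 3*y^2 + 2*y - 3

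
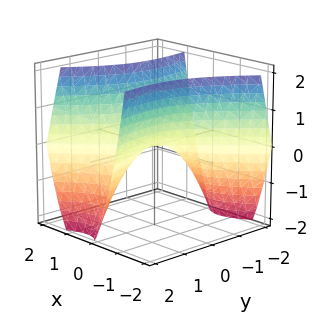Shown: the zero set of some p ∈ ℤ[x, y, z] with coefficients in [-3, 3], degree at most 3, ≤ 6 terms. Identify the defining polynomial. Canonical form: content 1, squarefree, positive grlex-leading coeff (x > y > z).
3*x^2 - 2*x*y - y^2 - 2*z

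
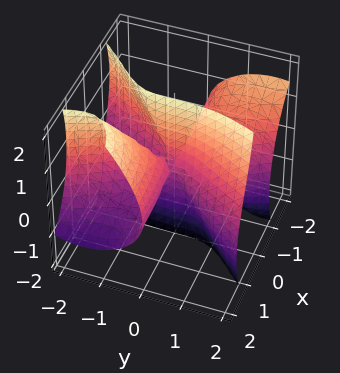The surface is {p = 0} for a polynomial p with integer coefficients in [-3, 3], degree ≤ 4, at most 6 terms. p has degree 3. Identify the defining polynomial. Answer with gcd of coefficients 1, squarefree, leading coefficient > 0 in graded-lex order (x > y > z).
(a) There are 2 components. They look like related sheets of one shape, so recover p as a whole.
(b) The degree is 3 — the shape is more complex than any degree-2 surface.
(c) From the visible intercepts: every point of the z-axis in the box is on the surface; every point of the x-axis in the box is on the surface; it meets the y-axis at y = 0 (among the integer gridlines).
(d) Together with the visible shape, these determine p as stated.

3*x^2*y + 2*x*y*z + 2*x*z^2 - y^3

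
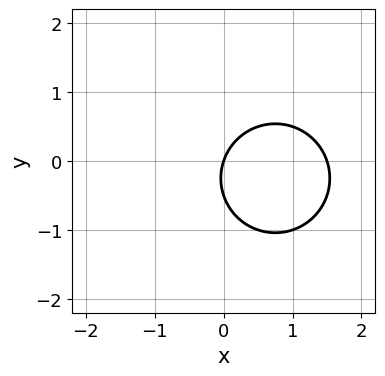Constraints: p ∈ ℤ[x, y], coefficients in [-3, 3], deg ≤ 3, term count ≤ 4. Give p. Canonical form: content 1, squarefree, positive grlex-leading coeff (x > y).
2*x^2 + 2*y^2 - 3*x + y

First, degree: the shape is more complex than any degree-1 curve, so deg p = 2.
Next, from the visible intercepts: it meets the y-axis at y = 0 (among the integer gridlines); it crosses the x-axis at the gridline x = 0.
Finally, together with the visible shape, these determine p as stated.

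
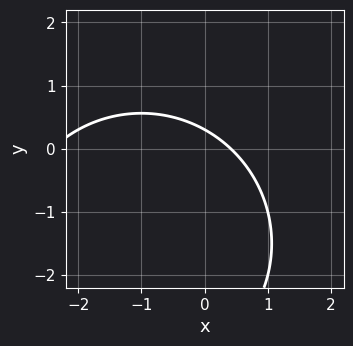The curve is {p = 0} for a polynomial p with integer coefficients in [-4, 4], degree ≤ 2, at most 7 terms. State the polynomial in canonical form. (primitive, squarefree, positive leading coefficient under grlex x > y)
The degree is 2 — a generic line meets the curve in up to 2 points.
Solving for integer coefficients yields p as stated.

x^2 + y^2 + 2*x + 3*y - 1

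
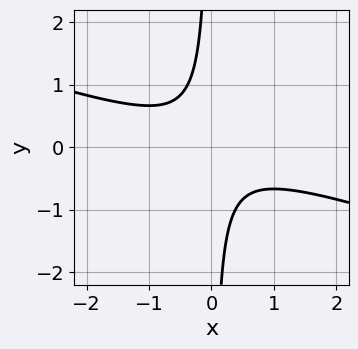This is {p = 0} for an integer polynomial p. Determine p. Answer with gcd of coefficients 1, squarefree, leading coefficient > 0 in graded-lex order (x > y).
First, deg p = 2.
Next, reading off the gridlines: no y-intercept at any integer in the box; the curve avoids every integer x-axis point in the box.
Finally, matching integer coefficients to the picture gives p.

x^2 + 3*x*y + 1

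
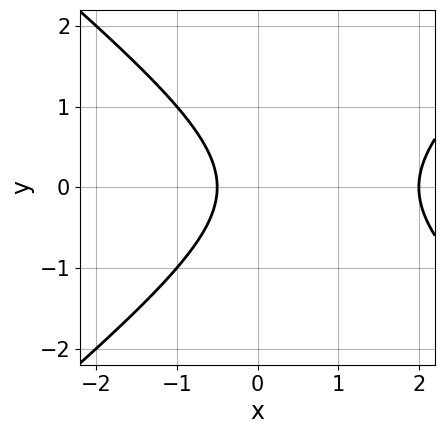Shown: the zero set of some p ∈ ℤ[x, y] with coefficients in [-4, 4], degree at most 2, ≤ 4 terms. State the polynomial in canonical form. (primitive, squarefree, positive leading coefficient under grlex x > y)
Degree: the shape is more complex than any degree-1 curve, so deg p = 2.
Symmetries: mirror symmetry y ↦ −y ⇒ only even powers of y.
Against the integer gridlines: no y-intercept at any integer in the box; it crosses the x-axis at the gridline x = 2.
Fitting integer coefficients to these (and the overall shape) gives p.

2*x^2 - 3*y^2 - 3*x - 2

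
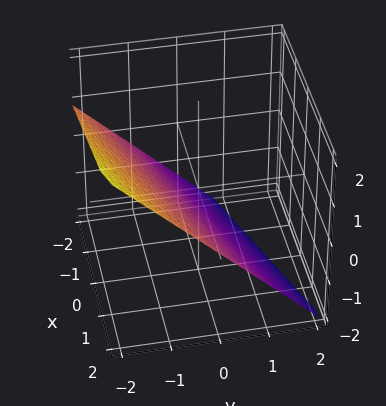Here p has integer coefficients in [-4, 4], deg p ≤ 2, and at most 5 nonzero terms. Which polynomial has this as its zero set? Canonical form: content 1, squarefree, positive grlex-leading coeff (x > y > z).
x - 3*y - 3*z - 2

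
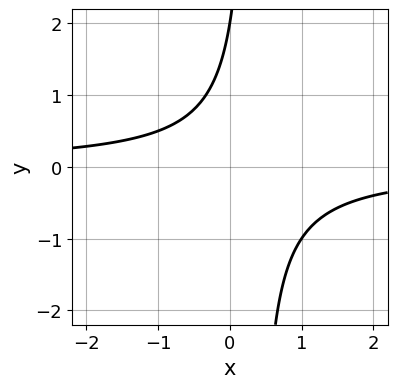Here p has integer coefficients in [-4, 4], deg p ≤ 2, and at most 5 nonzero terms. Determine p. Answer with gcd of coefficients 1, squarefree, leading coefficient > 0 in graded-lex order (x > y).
3*x*y - y + 2

Degree: the shape is more complex than any degree-1 curve, so deg p = 2.
Checking where it meets the axes: no x-intercept at any integer in the box; it meets the y-axis at y = 2 (among the integer gridlines).
Putting this together gives p.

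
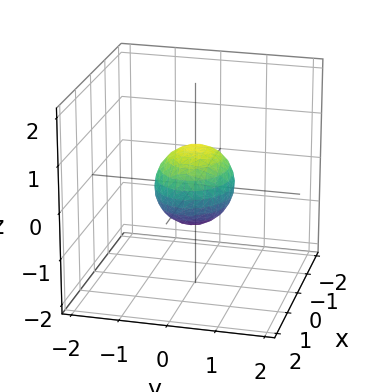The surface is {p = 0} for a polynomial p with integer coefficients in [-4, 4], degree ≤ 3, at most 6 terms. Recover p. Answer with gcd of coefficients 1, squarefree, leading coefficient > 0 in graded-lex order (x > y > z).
2*x^2 + 3*y^2 + 3*z^2 - 2

The degree is 2 — a closed, bounded, convex surface; a quadric.
Symmetries: the x ↦ −x reflection is a symmetry, so x appears only in even powers; mirror symmetry y ↦ −y ⇒ only even powers of y; it's symmetric under z → −z, forcing even powers of z.
From the visible intercepts: the x-axis gridline crossings are at x ∈ {-1, 1}.
Assembling these constraints gives the stated polynomial.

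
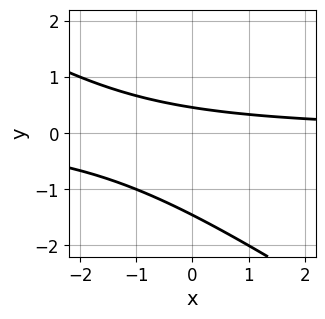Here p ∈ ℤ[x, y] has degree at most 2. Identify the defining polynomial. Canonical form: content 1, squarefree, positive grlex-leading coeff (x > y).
2*x*y + 3*y^2 + 3*y - 2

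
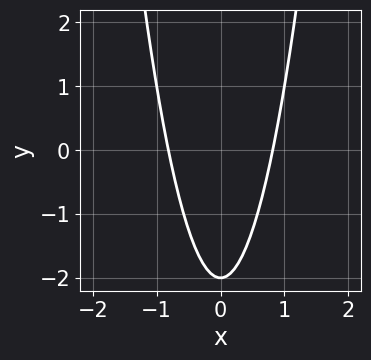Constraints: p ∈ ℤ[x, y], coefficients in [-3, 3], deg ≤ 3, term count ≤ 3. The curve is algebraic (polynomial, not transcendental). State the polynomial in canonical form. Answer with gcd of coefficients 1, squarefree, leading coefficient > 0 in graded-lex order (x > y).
First, degree: no degree-1 curve has this shape, so deg p = 2.
Next, symmetries: the x ↦ −x reflection is a symmetry, so x appears only in even powers.
Next, from the axis intercepts and sections: one y-axis crossing is at y = -2.
Finally, together with the visible shape, these determine p as stated.

3*x^2 - y - 2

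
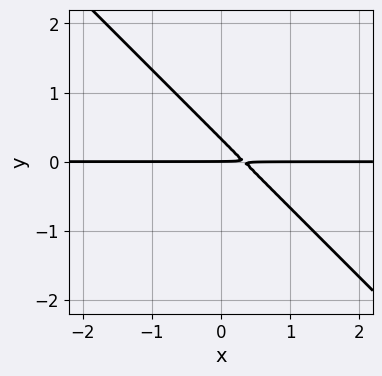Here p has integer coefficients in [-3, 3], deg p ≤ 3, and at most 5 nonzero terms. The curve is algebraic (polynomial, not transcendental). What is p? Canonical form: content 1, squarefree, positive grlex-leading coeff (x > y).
deg p = 2. No degree-1 curve has this shape.
Observable constraints: the visible x-axis segment lies entirely on the curve; it meets the y-axis at y = 0 (among the integer gridlines).
Together with the visible shape, these determine p as stated.

3*x*y + 3*y^2 - y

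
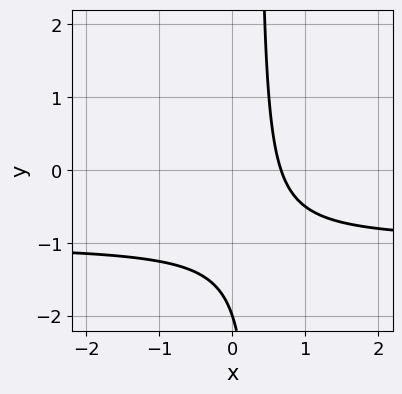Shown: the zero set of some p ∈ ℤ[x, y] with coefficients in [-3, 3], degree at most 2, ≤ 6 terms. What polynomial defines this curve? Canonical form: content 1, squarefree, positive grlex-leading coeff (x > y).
3*x*y + 3*x - y - 2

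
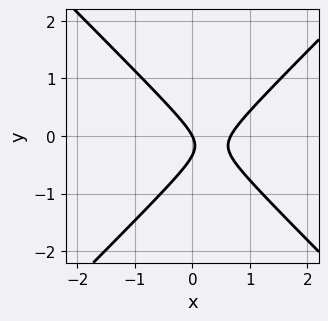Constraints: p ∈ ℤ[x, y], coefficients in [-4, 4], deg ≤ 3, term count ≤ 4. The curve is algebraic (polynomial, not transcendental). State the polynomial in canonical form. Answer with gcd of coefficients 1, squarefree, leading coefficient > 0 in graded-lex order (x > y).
3*x^2 - 3*y^2 - 2*x - y

1. Degree: a generic line meets the curve in up to 2 points, so deg p = 2.
2. Reading off the gridlines: it meets the x-axis at x = 0 (among the integer gridlines); one y-axis crossing is at y = 0.
3. Assembling these constraints gives the stated polynomial.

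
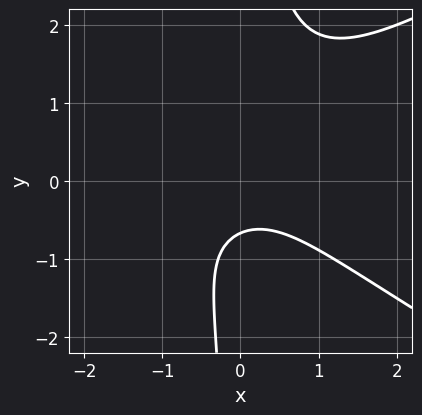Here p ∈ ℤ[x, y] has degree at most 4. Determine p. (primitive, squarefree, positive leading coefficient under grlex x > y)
x^3 - 3*x*y^2 + 2*x^2 + 3*y + 2

1. The degree is 3 — the shape is more complex than any degree-2 curve.
2. From the axis intercepts and sections: it misses every integer gridline on the x-axis.
3. Assembling these constraints gives the stated polynomial.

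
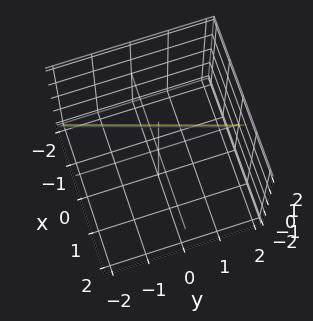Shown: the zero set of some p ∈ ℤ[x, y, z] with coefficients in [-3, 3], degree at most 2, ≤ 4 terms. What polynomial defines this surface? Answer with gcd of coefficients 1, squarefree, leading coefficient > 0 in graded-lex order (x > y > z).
3*x - y - z + 2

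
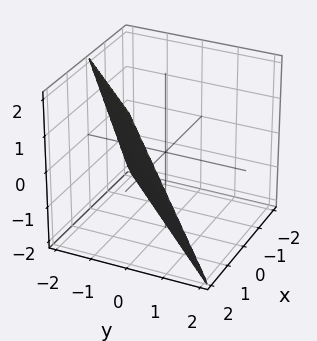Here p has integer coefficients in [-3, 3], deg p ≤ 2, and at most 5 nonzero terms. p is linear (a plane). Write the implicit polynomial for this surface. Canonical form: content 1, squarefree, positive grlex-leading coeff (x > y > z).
2*x - 2*y - z - 2

First, deg p = 1. The surface is flat (a plane).
Then, reading off the gridlines: it meets the x-axis at x = 1 (among the integer gridlines); it crosses the z-axis at the gridline z = -2; one y-axis crossing is at y = -1.
Finally, assembling these constraints gives the stated polynomial.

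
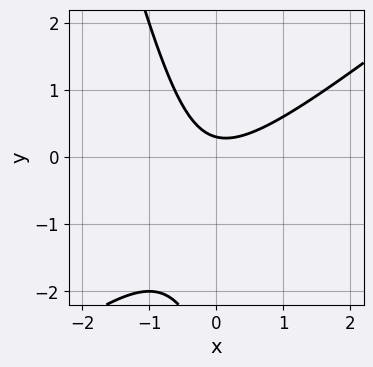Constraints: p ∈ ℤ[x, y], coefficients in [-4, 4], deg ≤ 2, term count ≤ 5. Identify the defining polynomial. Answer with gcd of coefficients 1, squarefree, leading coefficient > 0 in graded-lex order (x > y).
The degree is 2 — a generic line meets the curve in up to 2 points.
Observable constraints: no x-intercept at any integer in the box.
Assembling these constraints gives the stated polynomial.

3*x^2 - 3*x*y - y^2 - 3*y + 1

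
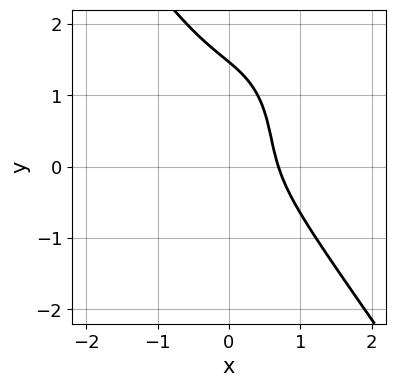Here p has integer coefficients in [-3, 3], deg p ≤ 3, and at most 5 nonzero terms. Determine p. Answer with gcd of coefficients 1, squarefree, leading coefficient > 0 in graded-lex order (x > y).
3*x^3 + y^3 + 2*x*y - y^2 - 1

deg p = 3. No degree-2 curve has this shape.
Matching integer coefficients to the picture gives p.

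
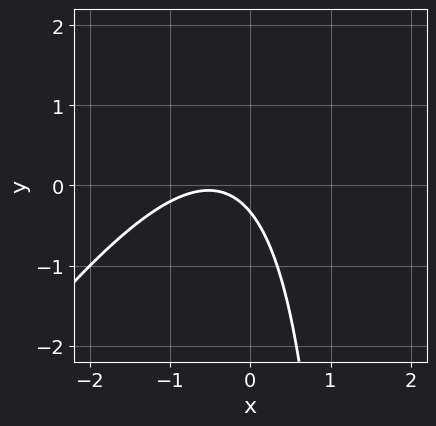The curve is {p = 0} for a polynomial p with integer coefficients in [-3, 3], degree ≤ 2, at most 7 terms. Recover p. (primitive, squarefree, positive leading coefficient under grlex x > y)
3*x^2 - 2*x*y + 3*x + 3*y + 1

Degree: a generic line meets the curve in up to 2 points, so deg p = 2.
From the visible intercepts: the curve avoids every integer x-axis point in the box.
These observations pin down the coefficients.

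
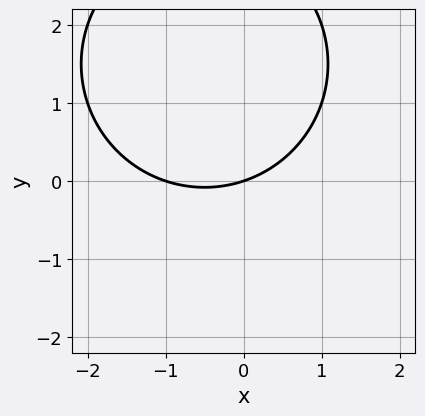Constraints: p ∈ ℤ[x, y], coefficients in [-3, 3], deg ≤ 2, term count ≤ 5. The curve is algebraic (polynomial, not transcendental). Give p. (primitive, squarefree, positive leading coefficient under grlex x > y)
Degree: the shape is more complex than any degree-1 curve, so deg p = 2.
From the visible intercepts: the x-axis gridline crossings are at x ∈ {-1, 0}; one y-axis crossing is at y = 0.
Together with the visible shape, these determine p as stated.

x^2 + y^2 + x - 3*y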